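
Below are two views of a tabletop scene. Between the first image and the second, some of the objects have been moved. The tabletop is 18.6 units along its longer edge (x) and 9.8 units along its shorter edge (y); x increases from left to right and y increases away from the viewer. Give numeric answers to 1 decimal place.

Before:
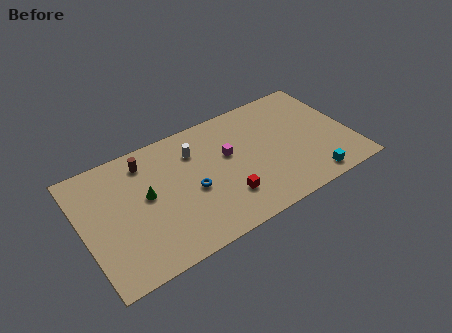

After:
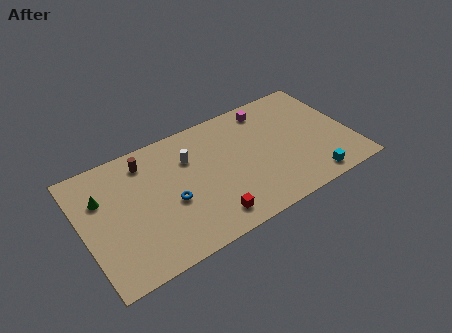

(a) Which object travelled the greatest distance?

the magenta cube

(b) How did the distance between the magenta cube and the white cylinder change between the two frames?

+3.4

They were about 2.6 units apart before and 6.0 after — 3.4 units further apart.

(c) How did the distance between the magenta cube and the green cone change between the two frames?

+6.2

They were about 5.8 units apart before and 12.0 after — 6.2 units further apart.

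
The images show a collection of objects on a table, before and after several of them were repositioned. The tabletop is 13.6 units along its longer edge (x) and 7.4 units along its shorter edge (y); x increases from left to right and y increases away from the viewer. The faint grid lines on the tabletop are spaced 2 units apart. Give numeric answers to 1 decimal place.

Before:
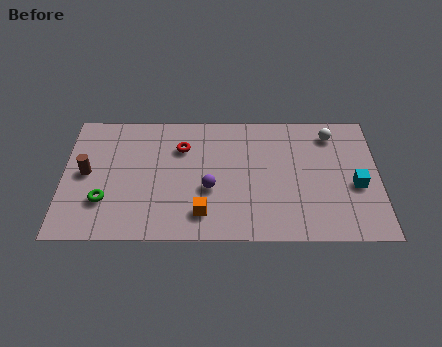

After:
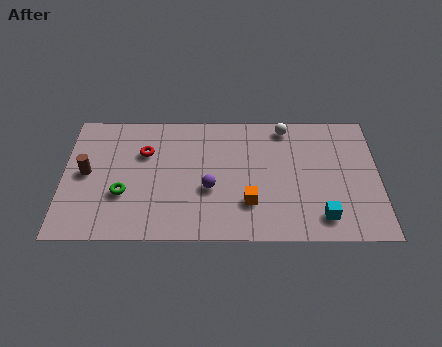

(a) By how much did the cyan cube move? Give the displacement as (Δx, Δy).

(-1.5, -1.8)

From the two frames, the cyan cube sits at roughly (12.6, 3.1) before and (11.1, 1.3) after.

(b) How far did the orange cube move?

2.1

From (6.0, 1.5) to (8.0, 2.1), the orange cube covered √(2.0² + 0.6²) ≈ 2.1 units.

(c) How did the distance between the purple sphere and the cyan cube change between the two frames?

-1.2

The distance was about 6.3 in the first image and 5.1 in the second, so they moved 1.2 units closer together.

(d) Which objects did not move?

the brown cylinder and the purple sphere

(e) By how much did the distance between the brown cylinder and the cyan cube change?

-1.2

They were about 11.6 units apart before and 10.4 after — 1.2 units closer together.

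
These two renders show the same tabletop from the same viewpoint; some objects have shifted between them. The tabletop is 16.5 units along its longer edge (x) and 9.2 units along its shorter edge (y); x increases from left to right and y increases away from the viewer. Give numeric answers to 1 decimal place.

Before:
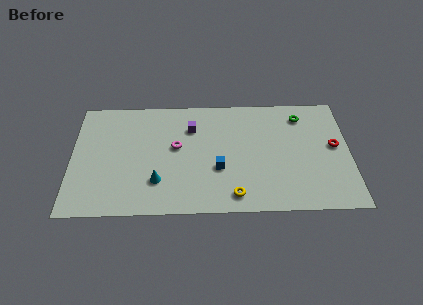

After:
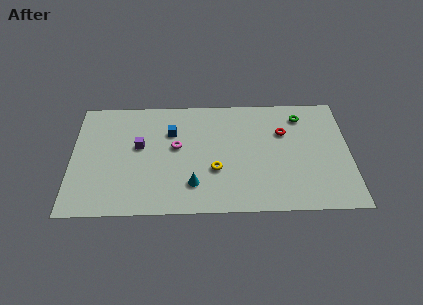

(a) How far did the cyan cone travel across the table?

2.1

The cyan cone was near (5.1, 2.5) before and (7.2, 2.2) after, so it travelled √(2.1² + 0.3²) ≈ 2.1 units.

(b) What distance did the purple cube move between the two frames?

3.4

The purple cube moved from about (7.1, 6.7) to (4.0, 5.3), a distance of √(3.1² + 1.4²) ≈ 3.4.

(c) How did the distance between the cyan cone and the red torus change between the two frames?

-4.1

They were about 10.8 units apart before and 6.7 after — 4.1 units closer together.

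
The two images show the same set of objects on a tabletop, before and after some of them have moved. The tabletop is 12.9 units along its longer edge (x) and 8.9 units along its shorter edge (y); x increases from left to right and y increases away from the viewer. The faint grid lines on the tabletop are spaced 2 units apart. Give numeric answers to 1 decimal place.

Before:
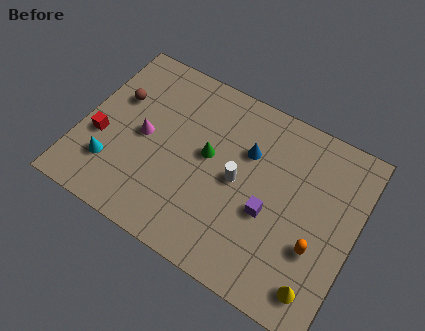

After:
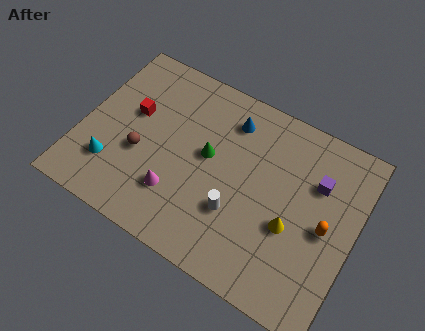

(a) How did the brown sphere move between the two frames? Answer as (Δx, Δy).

(1.5, -2.2)

From the two frames, the brown sphere sits at roughly (1.4, 5.7) before and (2.9, 3.5) after.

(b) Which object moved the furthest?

the purple cube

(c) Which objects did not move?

the cyan cone and the green cone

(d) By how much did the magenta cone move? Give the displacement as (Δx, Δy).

(1.9, -2.0)

From the two frames, the magenta cone sits at roughly (2.9, 4.4) before and (4.8, 2.4) after.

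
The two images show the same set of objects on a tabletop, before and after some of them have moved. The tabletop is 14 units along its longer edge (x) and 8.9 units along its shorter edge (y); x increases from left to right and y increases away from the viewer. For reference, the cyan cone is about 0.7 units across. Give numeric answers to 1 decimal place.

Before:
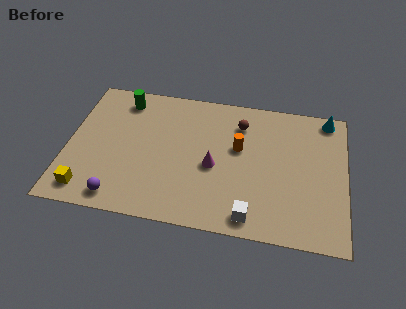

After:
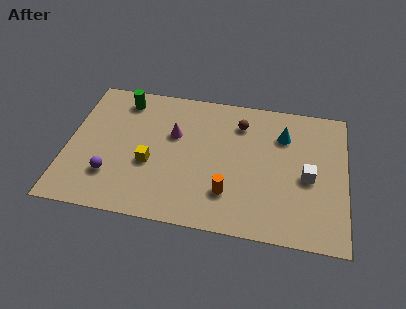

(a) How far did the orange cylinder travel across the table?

3.0

The orange cylinder moved from about (8.6, 5.3) to (8.2, 2.3), a distance of √(0.4² + 3.0²) ≈ 3.0.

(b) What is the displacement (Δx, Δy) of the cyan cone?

(-2.2, -1.5)

The cyan cone started near (13.0, 8.0) and ended near (10.8, 6.5).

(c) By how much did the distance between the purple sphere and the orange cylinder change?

-1.3

They were about 7.2 units apart before and 5.9 after — 1.3 units closer together.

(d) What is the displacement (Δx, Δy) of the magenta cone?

(-2.1, 1.7)

The magenta cone was at about (7.4, 3.9) and moved to about (5.3, 5.6).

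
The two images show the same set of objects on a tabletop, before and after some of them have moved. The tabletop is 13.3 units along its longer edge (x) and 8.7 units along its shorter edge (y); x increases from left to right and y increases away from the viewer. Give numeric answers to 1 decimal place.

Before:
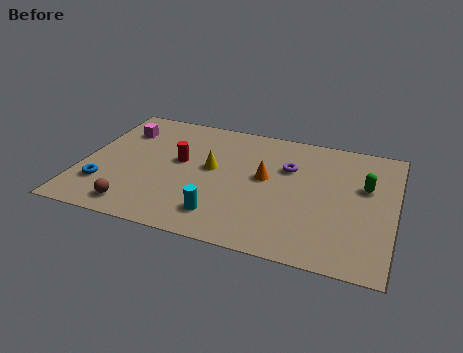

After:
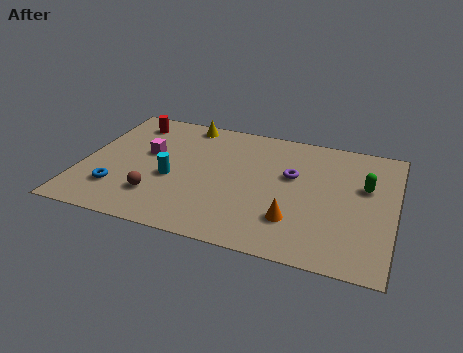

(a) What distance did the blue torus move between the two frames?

0.6

From (1.1, 2.3) to (1.7, 2.2), the blue torus covered √(0.6² + 0.1²) ≈ 0.6 units.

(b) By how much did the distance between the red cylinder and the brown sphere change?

+1.3

The distance was about 4.0 in the first image and 5.3 in the second, so they moved 1.3 units further apart.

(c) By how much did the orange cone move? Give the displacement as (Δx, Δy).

(1.4, -2.5)

From the two frames, the orange cone sits at roughly (7.8, 4.8) before and (9.2, 2.3) after.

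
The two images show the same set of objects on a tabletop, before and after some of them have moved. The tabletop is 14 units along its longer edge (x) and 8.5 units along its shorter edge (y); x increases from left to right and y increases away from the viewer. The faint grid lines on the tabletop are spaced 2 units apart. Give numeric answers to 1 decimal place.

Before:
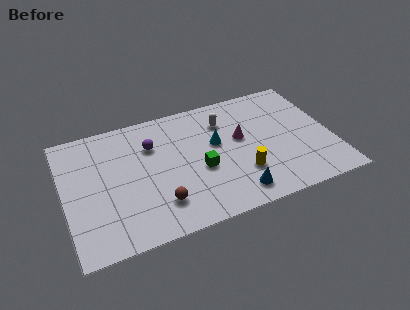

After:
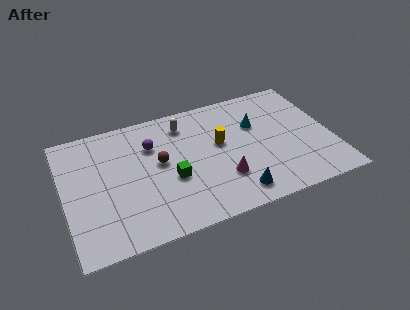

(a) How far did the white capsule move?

2.2

From (8.6, 6.4) to (6.5, 6.9), the white capsule covered √(2.1² + 0.5²) ≈ 2.2 units.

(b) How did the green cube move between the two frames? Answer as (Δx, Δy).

(-1.5, -0.1)

The green cube was at about (7.0, 3.5) and moved to about (5.5, 3.4).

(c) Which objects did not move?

the purple sphere and the blue cone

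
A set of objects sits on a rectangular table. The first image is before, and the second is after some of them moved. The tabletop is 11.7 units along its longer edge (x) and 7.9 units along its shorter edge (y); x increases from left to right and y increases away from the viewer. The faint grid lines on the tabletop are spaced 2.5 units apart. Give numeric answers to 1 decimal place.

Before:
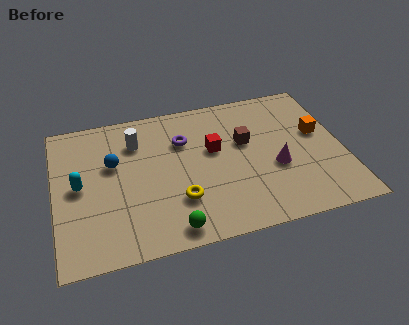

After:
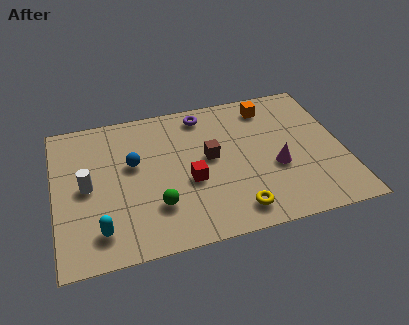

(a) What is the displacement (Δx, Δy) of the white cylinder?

(-2.1, -2.0)

The white cylinder was at about (3.4, 5.9) and moved to about (1.3, 3.9).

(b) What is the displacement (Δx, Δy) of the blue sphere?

(0.8, -0.2)

The blue sphere started near (2.4, 4.9) and ended near (3.2, 4.7).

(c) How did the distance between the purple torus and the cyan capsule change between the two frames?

+2.4

The distance was about 4.6 in the first image and 7.0 in the second, so they moved 2.4 units further apart.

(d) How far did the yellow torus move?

2.5

The yellow torus was near (4.9, 2.3) before and (7.1, 1.2) after, so it travelled √(2.2² + 1.1²) ≈ 2.5 units.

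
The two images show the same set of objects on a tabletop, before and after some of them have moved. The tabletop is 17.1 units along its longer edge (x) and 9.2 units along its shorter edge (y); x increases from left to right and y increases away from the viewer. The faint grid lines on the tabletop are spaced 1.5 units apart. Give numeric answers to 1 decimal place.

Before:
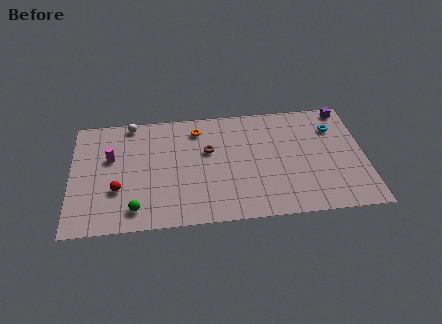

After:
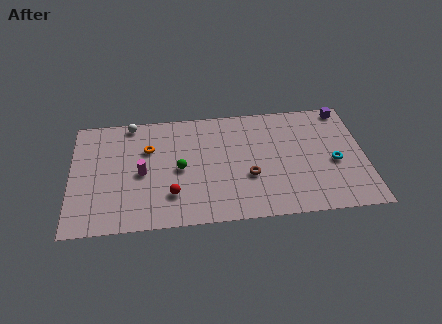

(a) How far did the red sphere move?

3.2

The red sphere moved from about (2.7, 3.1) to (5.8, 2.4), a distance of √(3.1² + 0.7²) ≈ 3.2.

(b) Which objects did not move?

the purple cube and the white sphere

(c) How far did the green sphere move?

3.9

The green sphere was near (3.7, 1.5) before and (6.3, 4.4) after, so it travelled √(2.6² + 2.9²) ≈ 3.9 units.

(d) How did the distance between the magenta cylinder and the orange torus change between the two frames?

-3.5

Before: roughly 5.4 units apart; after: 1.9. That's 3.5 units closer together.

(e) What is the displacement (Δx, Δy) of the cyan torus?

(-0.1, -2.8)

The cyan torus started near (15.4, 6.8) and ended near (15.3, 4.0).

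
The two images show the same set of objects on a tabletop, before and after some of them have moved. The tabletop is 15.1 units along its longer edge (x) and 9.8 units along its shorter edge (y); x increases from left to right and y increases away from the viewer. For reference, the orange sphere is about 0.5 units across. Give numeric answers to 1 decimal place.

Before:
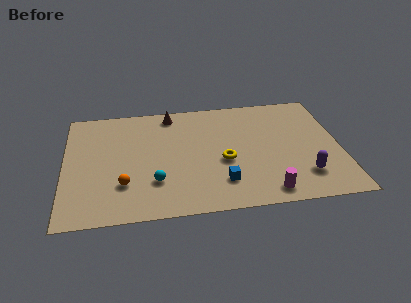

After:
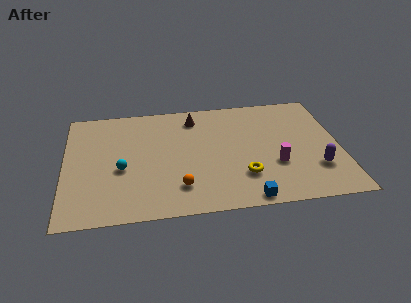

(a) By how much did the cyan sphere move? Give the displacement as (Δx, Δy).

(-1.8, 1.3)

The cyan sphere started near (4.9, 2.8) and ended near (3.1, 4.1).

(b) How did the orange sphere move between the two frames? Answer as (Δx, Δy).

(3.0, -0.6)

From the two frames, the orange sphere sits at roughly (3.2, 2.8) before and (6.2, 2.2) after.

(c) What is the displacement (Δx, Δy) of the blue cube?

(1.3, -1.5)

The blue cube was at about (8.5, 2.3) and moved to about (9.8, 0.8).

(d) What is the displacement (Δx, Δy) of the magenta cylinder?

(0.6, 2.2)

The magenta cylinder started near (10.9, 1.2) and ended near (11.5, 3.4).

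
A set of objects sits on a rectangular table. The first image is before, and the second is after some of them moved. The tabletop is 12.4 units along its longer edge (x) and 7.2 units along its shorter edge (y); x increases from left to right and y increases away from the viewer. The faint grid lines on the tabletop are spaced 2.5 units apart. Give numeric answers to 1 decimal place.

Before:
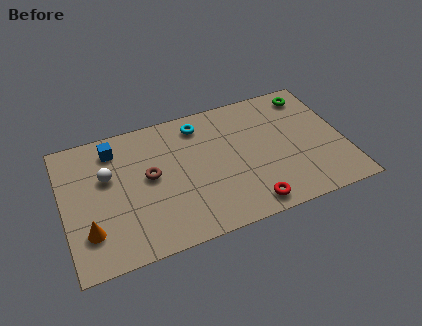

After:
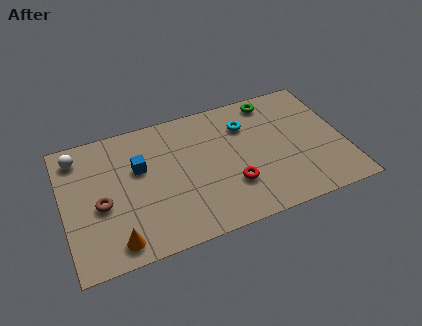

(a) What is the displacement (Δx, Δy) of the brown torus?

(-2.2, -0.8)

From the two frames, the brown torus sits at roughly (3.8, 3.9) before and (1.6, 3.1) after.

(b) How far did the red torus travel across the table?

1.4

From (7.9, 0.9) to (7.3, 2.2), the red torus covered √(0.6² + 1.3²) ≈ 1.4 units.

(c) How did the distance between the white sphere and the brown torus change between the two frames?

+1.1

The distance was about 1.9 in the first image and 3.0 in the second, so they moved 1.1 units further apart.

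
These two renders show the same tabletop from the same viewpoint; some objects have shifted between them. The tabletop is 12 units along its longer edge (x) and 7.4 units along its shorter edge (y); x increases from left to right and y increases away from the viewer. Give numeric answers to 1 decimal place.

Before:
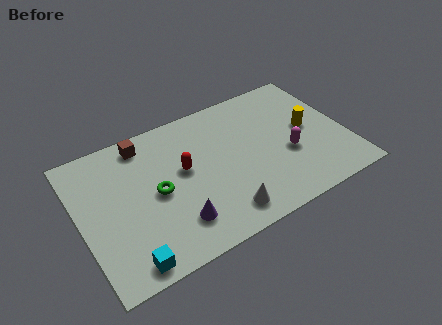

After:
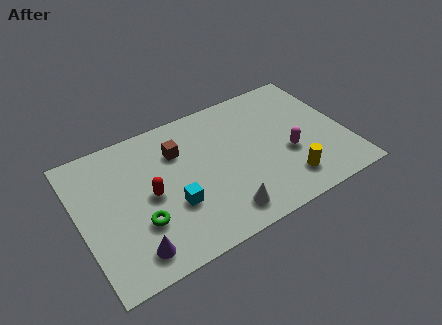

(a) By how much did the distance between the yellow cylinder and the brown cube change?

-1.8

Before: roughly 7.6 units apart; after: 5.8. That's 1.8 units closer together.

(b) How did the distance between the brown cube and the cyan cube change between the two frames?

-3.0

Before: roughly 5.8 units apart; after: 2.8. That's 3.0 units closer together.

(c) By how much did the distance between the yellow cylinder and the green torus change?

-0.4

Before: roughly 7.0 units apart; after: 6.6. That's 0.4 units closer together.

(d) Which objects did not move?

the magenta capsule and the white cone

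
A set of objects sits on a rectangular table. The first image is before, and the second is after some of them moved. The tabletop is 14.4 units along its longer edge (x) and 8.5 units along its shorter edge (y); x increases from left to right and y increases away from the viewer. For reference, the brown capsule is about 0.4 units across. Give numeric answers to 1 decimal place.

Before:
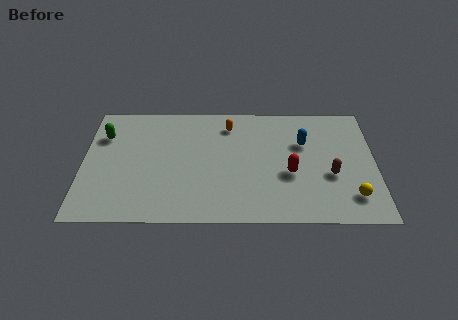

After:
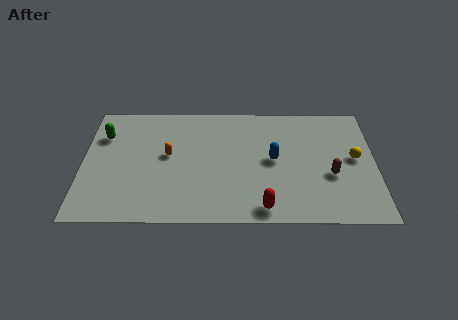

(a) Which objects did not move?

the brown capsule and the green capsule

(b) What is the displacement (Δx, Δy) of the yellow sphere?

(0.2, 2.7)

The yellow sphere was at about (13.2, 1.8) and moved to about (13.4, 4.5).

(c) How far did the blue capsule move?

1.9

The blue capsule moved from about (10.9, 5.6) to (9.4, 4.4), a distance of √(1.5² + 1.2²) ≈ 1.9.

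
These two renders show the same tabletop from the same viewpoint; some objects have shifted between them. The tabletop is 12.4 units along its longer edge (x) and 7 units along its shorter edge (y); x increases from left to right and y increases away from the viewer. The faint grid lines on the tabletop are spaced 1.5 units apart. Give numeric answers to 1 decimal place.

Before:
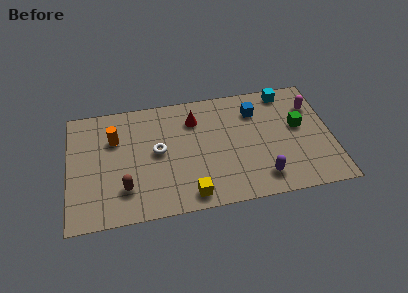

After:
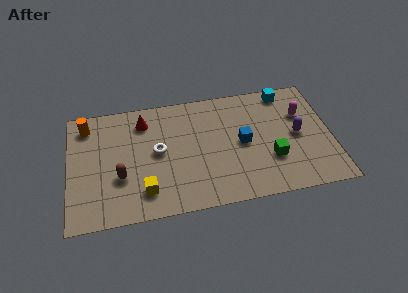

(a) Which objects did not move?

the white torus and the cyan cube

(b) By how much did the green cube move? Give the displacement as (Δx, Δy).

(-1.4, -1.7)

The green cube was at about (10.9, 4.0) and moved to about (9.5, 2.3).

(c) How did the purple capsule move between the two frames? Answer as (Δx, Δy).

(1.8, 2.2)

The purple capsule started near (9.0, 1.3) and ended near (10.8, 3.5).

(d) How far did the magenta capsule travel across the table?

0.6

The magenta capsule moved from about (11.6, 5.1) to (11.1, 4.7), a distance of √(0.5² + 0.4²) ≈ 0.6.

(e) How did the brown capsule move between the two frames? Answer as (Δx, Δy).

(-0.2, 0.7)

From the two frames, the brown capsule sits at roughly (2.6, 1.8) before and (2.4, 2.5) after.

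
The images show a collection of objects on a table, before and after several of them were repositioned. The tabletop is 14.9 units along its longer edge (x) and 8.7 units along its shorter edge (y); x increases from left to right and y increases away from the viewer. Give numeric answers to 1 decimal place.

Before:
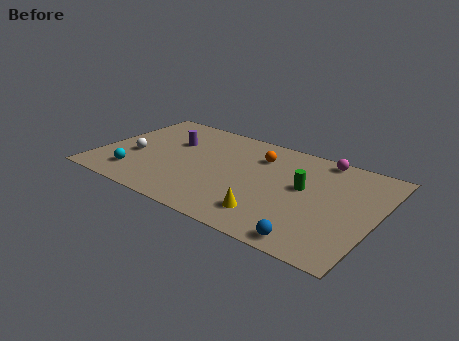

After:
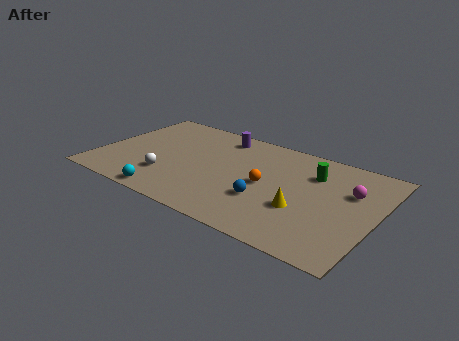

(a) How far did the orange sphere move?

2.4

The orange sphere was near (8.3, 6.5) before and (9.1, 4.2) after, so it travelled √(0.8² + 2.3²) ≈ 2.4 units.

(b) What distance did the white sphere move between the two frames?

2.4

The white sphere moved from about (1.9, 3.5) to (4.0, 2.4), a distance of √(2.1² + 1.1²) ≈ 2.4.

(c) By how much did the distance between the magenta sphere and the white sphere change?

-0.6

The distance was about 10.6 in the first image and 10.0 in the second, so they moved 0.6 units closer together.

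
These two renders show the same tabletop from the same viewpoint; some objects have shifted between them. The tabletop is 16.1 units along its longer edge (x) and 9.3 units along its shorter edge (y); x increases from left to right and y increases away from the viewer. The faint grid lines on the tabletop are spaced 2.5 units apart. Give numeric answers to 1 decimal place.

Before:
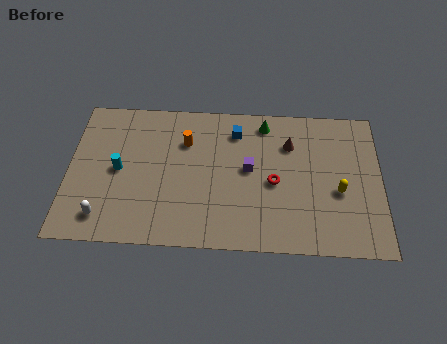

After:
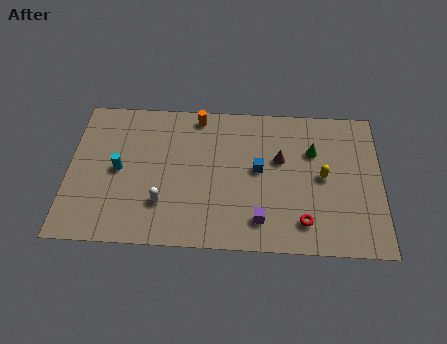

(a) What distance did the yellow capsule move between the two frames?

1.2

The yellow capsule moved from about (13.9, 3.8) to (13.1, 4.7), a distance of √(0.8² + 0.9²) ≈ 1.2.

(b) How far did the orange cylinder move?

1.8

The orange cylinder moved from about (6.0, 6.6) to (6.6, 8.3), a distance of √(0.6² + 1.7²) ≈ 1.8.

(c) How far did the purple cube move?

3.3

The purple cube was near (9.3, 5.0) before and (9.9, 1.8) after, so it travelled √(0.6² + 3.2²) ≈ 3.3 units.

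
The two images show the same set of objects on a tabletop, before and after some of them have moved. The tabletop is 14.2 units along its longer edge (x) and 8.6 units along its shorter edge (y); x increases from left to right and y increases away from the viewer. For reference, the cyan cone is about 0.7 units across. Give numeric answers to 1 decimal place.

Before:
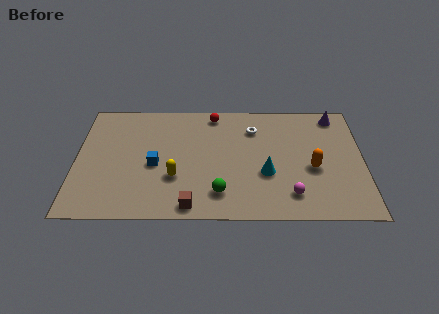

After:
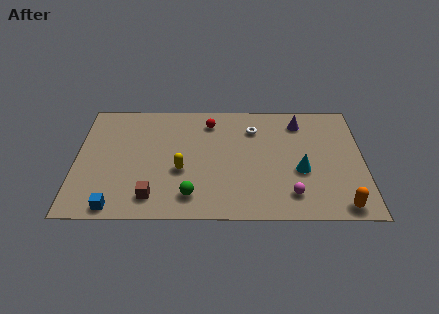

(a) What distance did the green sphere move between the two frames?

1.4

The green sphere moved from about (7.1, 1.8) to (5.7, 1.6), a distance of √(1.4² + 0.2²) ≈ 1.4.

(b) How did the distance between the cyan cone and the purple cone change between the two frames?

-1.9

Before: roughly 5.5 units apart; after: 3.6. That's 1.9 units closer together.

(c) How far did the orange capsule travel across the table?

3.0

The orange capsule moved from about (11.7, 3.6) to (13.0, 0.9), a distance of √(1.3² + 2.7²) ≈ 3.0.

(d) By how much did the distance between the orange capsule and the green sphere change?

+2.4

The distance was about 4.9 in the first image and 7.3 in the second, so they moved 2.4 units further apart.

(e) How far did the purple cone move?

1.9

The purple cone moved from about (12.9, 7.5) to (11.1, 7.0), a distance of √(1.8² + 0.5²) ≈ 1.9.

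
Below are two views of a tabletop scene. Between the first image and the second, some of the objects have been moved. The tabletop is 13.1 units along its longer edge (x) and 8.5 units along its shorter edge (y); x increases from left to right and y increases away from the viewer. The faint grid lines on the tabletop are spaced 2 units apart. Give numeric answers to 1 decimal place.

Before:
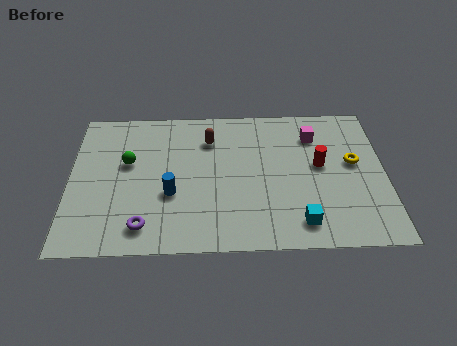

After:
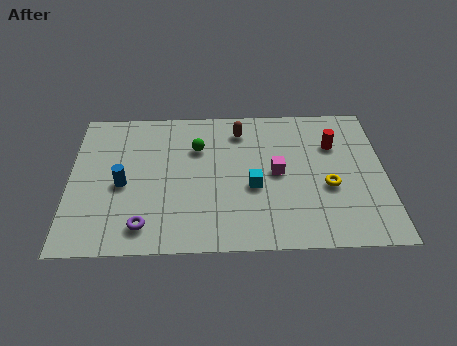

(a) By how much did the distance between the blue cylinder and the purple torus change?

+0.5

They were about 2.1 units apart before and 2.6 after — 0.5 units further apart.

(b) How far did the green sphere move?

3.0

From (2.4, 5.1) to (5.3, 5.9), the green sphere covered √(2.9² + 0.8²) ≈ 3.0 units.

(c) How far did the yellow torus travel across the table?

1.8

The yellow torus moved from about (11.8, 4.8) to (10.7, 3.4), a distance of √(1.1² + 1.4²) ≈ 1.8.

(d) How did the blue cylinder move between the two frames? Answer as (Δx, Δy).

(-2.0, 0.6)

The blue cylinder started near (4.2, 3.2) and ended near (2.2, 3.8).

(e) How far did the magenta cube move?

2.7

From (10.2, 6.5) to (8.6, 4.3), the magenta cube covered √(1.6² + 2.2²) ≈ 2.7 units.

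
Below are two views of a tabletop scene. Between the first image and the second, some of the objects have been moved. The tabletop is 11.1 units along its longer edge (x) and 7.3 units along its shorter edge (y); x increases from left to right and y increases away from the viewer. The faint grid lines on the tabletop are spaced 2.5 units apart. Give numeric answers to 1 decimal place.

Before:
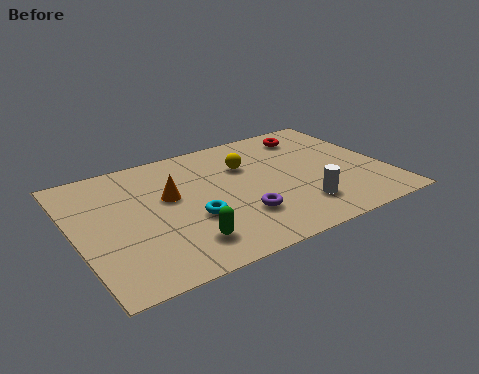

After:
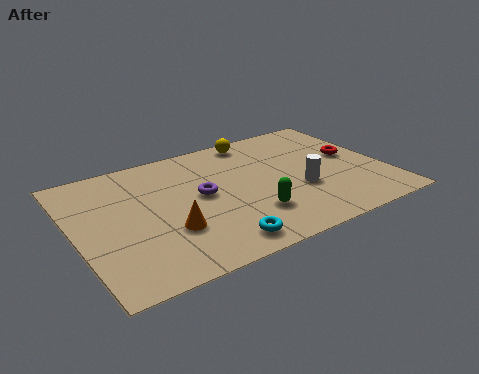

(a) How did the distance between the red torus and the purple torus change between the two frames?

+0.5

They were about 5.1 units apart before and 5.6 after — 0.5 units further apart.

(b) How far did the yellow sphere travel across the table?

1.6

The yellow sphere moved from about (6.3, 5.0) to (6.9, 6.5), a distance of √(0.6² + 1.5²) ≈ 1.6.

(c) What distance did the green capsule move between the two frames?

2.5

The green capsule moved from about (3.5, 1.5) to (6.0, 2.0), a distance of √(2.5² + 0.5²) ≈ 2.5.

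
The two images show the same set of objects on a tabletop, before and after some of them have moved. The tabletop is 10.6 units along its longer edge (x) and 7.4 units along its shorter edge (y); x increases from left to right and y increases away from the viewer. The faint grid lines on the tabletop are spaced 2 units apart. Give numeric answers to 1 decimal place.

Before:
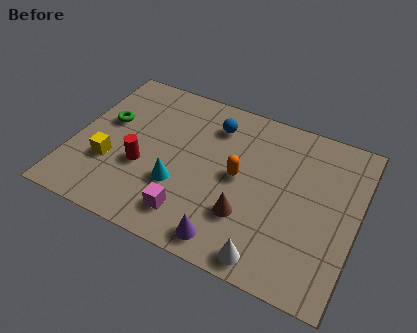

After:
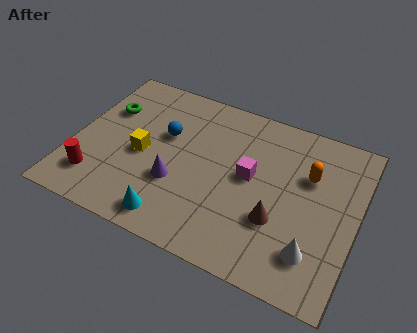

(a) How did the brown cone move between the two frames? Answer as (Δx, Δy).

(1.1, 0.3)

The brown cone was at about (6.7, 2.2) and moved to about (7.8, 2.5).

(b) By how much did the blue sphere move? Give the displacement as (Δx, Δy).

(-1.7, -1.2)

The blue sphere started near (5.0, 5.8) and ended near (3.3, 4.6).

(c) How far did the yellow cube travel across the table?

1.4

The yellow cube was near (1.5, 2.5) before and (2.6, 3.4) after, so it travelled √(1.1² + 0.9²) ≈ 1.4 units.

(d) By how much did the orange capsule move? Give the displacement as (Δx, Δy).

(2.5, 1.1)

The orange capsule started near (6.2, 3.8) and ended near (8.7, 4.9).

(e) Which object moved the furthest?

the magenta cube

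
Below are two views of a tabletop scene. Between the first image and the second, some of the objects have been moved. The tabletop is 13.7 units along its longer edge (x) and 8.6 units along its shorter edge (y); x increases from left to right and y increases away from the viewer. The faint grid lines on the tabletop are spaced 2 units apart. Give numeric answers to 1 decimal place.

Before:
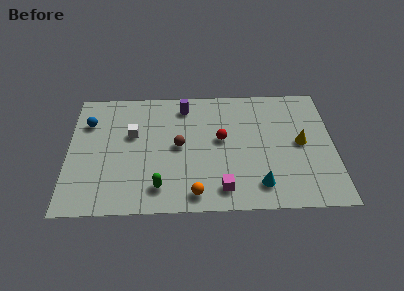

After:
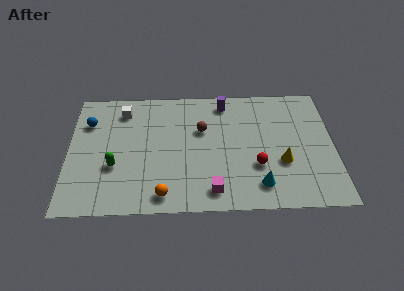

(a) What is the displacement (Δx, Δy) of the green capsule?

(-2.3, 1.5)

The green capsule started near (4.7, 1.6) and ended near (2.4, 3.1).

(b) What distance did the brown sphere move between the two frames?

1.6

From (5.7, 4.4) to (6.9, 5.5), the brown sphere covered √(1.2² + 1.1²) ≈ 1.6 units.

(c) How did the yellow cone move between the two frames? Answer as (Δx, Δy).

(-1.0, -1.3)

The yellow cone was at about (12.0, 4.4) and moved to about (11.0, 3.1).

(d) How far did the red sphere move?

2.6

From (7.9, 4.8) to (9.7, 2.9), the red sphere covered √(1.8² + 1.9²) ≈ 2.6 units.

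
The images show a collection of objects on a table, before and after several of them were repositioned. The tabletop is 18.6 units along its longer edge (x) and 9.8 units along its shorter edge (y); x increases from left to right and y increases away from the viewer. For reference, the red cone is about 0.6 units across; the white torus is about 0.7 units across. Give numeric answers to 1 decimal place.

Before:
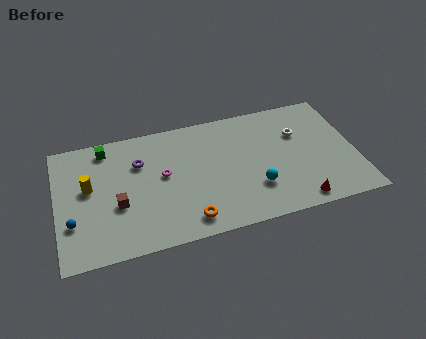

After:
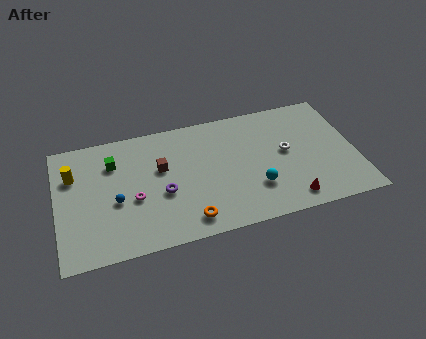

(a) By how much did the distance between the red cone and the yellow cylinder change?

+0.7

The distance was about 13.5 in the first image and 14.2 in the second, so they moved 0.7 units further apart.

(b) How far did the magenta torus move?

2.4

The magenta torus moved from about (6.6, 5.4) to (4.7, 4.0), a distance of √(1.9² + 1.4²) ≈ 2.4.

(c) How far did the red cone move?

0.6

The red cone was near (14.7, 1.1) before and (14.2, 1.4) after, so it travelled √(0.5² + 0.3²) ≈ 0.6 units.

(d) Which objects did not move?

the cyan sphere and the orange torus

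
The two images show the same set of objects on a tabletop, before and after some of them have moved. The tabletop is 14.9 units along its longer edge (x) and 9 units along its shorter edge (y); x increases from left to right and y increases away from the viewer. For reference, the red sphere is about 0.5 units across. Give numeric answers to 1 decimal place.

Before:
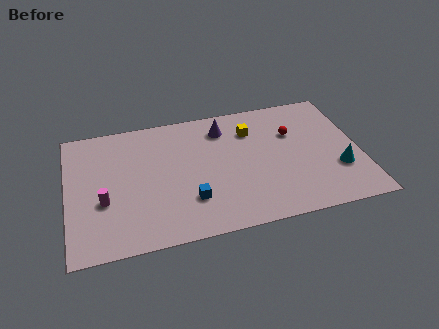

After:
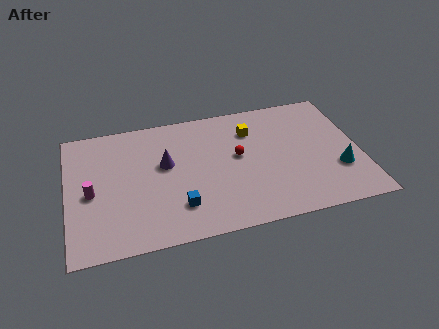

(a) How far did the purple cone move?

3.6

The purple cone moved from about (8.1, 7.2) to (5.0, 5.3), a distance of √(3.1² + 1.9²) ≈ 3.6.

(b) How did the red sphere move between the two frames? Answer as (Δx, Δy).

(-2.9, -1.0)

The red sphere started near (11.6, 6.0) and ended near (8.7, 5.0).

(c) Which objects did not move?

the yellow cube and the cyan cone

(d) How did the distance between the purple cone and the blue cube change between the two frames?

-2.0

The distance was about 5.1 in the first image and 3.1 in the second, so they moved 2.0 units closer together.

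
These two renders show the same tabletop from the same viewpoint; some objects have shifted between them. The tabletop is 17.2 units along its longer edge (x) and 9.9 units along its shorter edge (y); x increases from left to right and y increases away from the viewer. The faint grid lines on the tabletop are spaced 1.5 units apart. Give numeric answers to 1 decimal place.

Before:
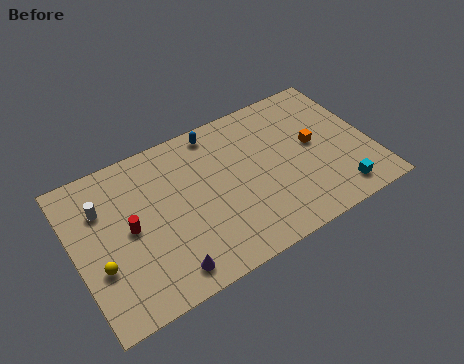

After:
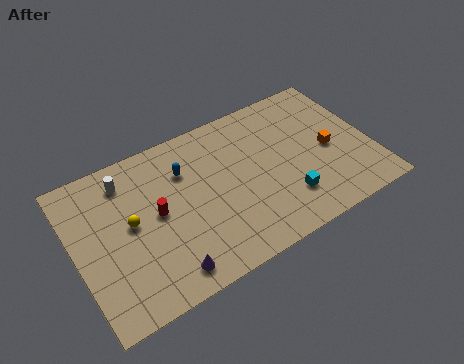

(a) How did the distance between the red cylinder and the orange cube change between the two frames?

-0.8

The distance was about 10.9 in the first image and 10.1 in the second, so they moved 0.8 units closer together.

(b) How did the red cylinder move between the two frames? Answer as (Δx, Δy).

(1.6, 0.2)

The red cylinder started near (3.1, 5.0) and ended near (4.7, 5.2).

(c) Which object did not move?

the purple cone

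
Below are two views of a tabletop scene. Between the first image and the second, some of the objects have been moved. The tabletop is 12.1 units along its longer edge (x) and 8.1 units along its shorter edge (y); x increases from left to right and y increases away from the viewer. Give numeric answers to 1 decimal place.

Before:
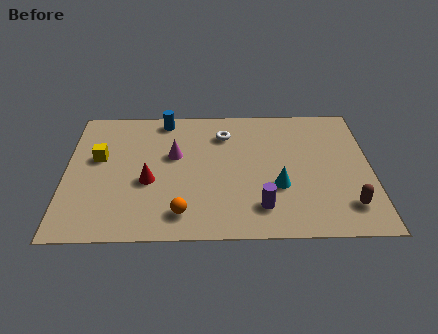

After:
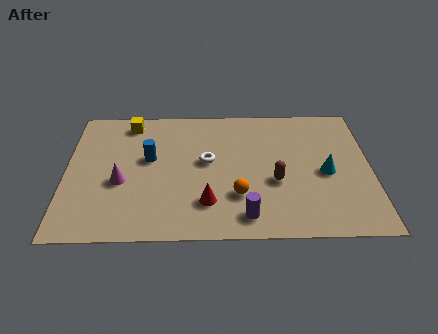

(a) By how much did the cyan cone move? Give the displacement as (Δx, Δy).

(1.9, 0.8)

From the two frames, the cyan cone sits at roughly (8.4, 2.9) before and (10.3, 3.7) after.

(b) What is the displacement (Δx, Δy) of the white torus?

(-0.7, -1.7)

From the two frames, the white torus sits at roughly (6.3, 6.2) before and (5.6, 4.5) after.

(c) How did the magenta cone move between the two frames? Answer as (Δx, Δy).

(-2.1, -1.6)

The magenta cone started near (4.3, 4.9) and ended near (2.2, 3.3).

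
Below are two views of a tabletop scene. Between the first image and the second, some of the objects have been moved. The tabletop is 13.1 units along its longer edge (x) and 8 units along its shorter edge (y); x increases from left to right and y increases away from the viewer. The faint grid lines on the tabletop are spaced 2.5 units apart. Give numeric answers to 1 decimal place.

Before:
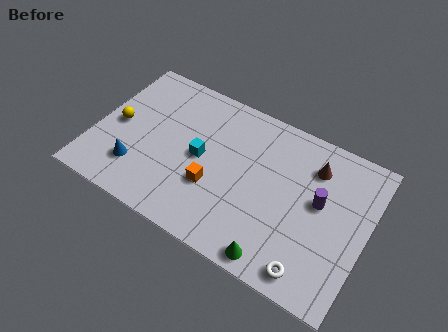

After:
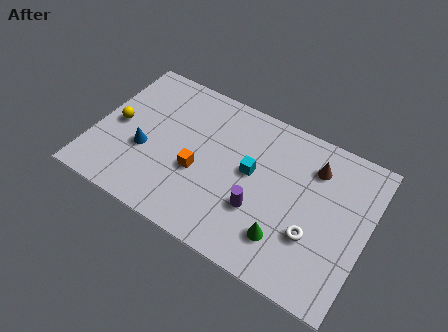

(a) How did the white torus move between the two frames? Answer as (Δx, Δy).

(-0.2, 1.7)

The white torus was at about (10.9, 1.0) and moved to about (10.7, 2.7).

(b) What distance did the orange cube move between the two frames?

0.9

From (5.9, 2.8) to (5.1, 3.2), the orange cube covered √(0.8² + 0.4²) ≈ 0.9 units.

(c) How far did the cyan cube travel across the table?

2.4

From (5.1, 4.0) to (7.5, 4.4), the cyan cube covered √(2.4² + 0.4²) ≈ 2.4 units.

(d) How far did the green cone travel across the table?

1.1

The green cone moved from about (9.3, 0.8) to (9.5, 1.9), a distance of √(0.2² + 1.1²) ≈ 1.1.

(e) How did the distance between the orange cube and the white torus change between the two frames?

+0.3

The distance was about 5.3 in the first image and 5.6 in the second, so they moved 0.3 units further apart.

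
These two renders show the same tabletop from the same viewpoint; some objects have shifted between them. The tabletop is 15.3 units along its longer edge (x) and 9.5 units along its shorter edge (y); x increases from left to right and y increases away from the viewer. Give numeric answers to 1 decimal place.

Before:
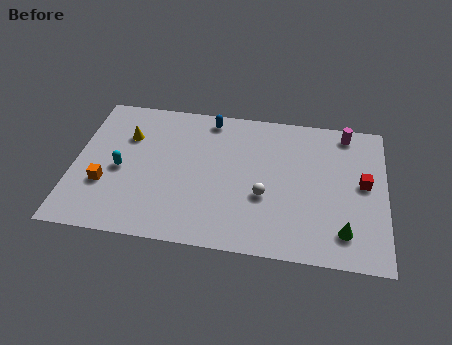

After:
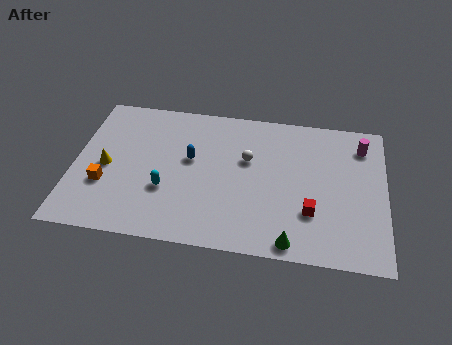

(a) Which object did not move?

the orange cube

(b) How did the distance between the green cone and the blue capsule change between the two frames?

-2.5

Before: roughly 9.4 units apart; after: 6.9. That's 2.5 units closer together.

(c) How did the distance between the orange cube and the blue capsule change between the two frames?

-2.4

They were about 7.1 units apart before and 4.7 after — 2.4 units closer together.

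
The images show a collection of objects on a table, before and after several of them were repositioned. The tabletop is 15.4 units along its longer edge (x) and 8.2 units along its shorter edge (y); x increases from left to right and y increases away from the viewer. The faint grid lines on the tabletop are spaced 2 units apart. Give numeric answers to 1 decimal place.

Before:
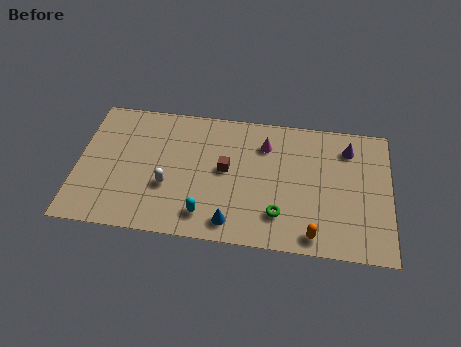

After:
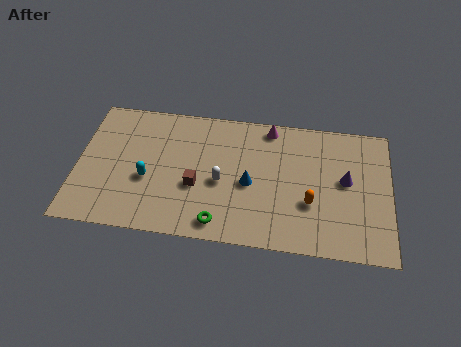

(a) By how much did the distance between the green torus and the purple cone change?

+1.4

They were about 5.6 units apart before and 7.0 after — 1.4 units further apart.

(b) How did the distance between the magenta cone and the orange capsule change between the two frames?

-0.9

Before: roughly 5.8 units apart; after: 4.9. That's 0.9 units closer together.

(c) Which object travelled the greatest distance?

the cyan capsule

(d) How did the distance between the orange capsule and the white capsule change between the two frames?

-3.0

The distance was about 7.5 in the first image and 4.5 in the second, so they moved 3.0 units closer together.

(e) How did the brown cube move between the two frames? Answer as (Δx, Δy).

(-1.4, -1.2)

The brown cube was at about (7.3, 4.4) and moved to about (5.9, 3.2).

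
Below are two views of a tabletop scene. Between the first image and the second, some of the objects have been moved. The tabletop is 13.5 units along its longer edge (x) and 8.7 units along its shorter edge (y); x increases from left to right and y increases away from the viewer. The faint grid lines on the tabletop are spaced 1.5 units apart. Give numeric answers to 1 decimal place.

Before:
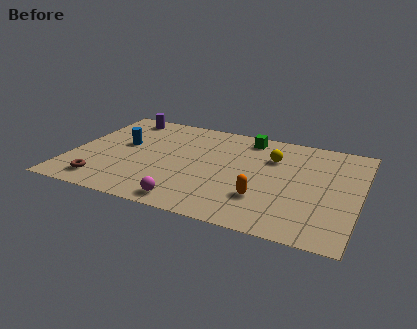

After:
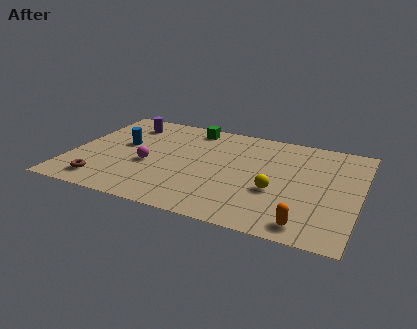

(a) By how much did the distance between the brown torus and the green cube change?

-1.6

Before: roughly 8.7 units apart; after: 7.1. That's 1.6 units closer together.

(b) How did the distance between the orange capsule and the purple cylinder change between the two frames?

+1.9

The distance was about 8.9 in the first image and 10.8 in the second, so they moved 1.9 units further apart.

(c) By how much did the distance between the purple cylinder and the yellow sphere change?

+0.8

Before: roughly 7.6 units apart; after: 8.4. That's 0.8 units further apart.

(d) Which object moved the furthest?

the magenta sphere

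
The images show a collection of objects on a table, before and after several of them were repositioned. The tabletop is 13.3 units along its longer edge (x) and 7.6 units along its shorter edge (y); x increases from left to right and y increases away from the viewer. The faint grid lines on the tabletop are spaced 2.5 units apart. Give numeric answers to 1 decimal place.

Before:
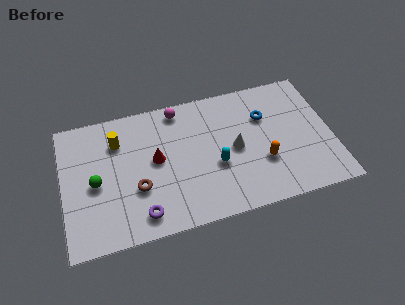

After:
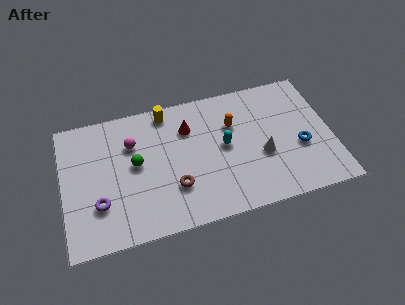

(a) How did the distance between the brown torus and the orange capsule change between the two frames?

-2.0

They were about 6.2 units apart before and 4.2 after — 2.0 units closer together.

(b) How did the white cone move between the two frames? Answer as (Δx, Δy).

(1.3, -0.7)

From the two frames, the white cone sits at roughly (8.5, 3.7) before and (9.8, 3.0) after.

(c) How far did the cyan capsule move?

1.1

The cyan capsule moved from about (7.5, 3.0) to (8.0, 4.0), a distance of √(0.5² + 1.0²) ≈ 1.1.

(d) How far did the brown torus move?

1.8

The brown torus was near (3.6, 2.7) before and (5.4, 2.3) after, so it travelled √(1.8² + 0.4²) ≈ 1.8 units.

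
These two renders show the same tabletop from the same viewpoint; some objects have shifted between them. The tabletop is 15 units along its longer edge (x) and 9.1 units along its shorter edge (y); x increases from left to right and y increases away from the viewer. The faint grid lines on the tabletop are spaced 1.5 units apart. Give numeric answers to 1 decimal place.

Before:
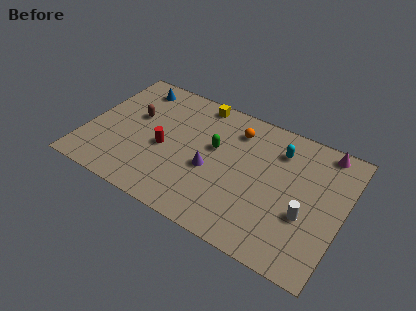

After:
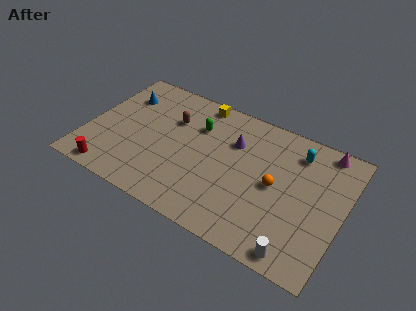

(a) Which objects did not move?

the magenta cone and the yellow cube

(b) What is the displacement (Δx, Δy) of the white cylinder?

(-0.1, -2.5)

From the two frames, the white cylinder sits at roughly (13.0, 3.4) before and (12.9, 0.9) after.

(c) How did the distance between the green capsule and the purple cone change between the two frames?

+0.6

They were about 1.6 units apart before and 2.2 after — 0.6 units further apart.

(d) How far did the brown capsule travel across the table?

2.2

The brown capsule was near (2.6, 5.5) before and (4.7, 6.2) after, so it travelled √(2.1² + 0.7²) ≈ 2.2 units.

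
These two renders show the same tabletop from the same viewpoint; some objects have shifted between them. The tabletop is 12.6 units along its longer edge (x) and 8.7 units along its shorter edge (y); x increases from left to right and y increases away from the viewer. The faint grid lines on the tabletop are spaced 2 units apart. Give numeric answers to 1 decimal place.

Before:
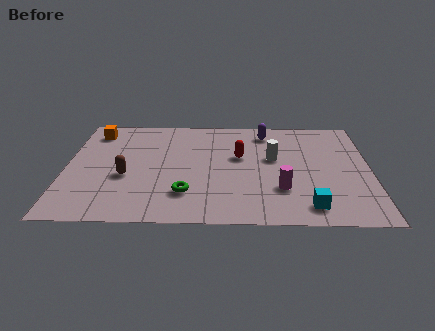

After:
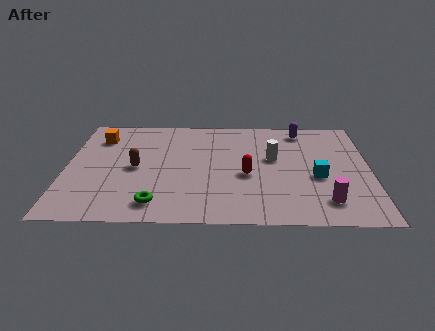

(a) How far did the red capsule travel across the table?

1.5

The red capsule moved from about (7.2, 5.2) to (7.5, 3.7), a distance of √(0.3² + 1.5²) ≈ 1.5.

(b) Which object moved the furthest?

the cyan cube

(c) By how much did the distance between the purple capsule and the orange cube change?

+1.3

Before: roughly 7.2 units apart; after: 8.5. That's 1.3 units further apart.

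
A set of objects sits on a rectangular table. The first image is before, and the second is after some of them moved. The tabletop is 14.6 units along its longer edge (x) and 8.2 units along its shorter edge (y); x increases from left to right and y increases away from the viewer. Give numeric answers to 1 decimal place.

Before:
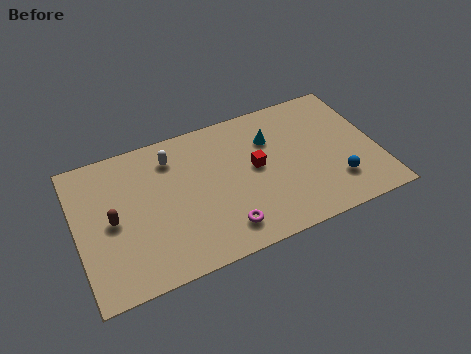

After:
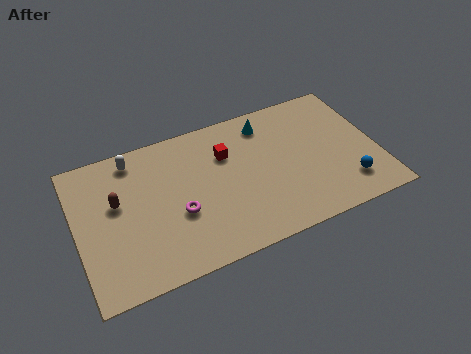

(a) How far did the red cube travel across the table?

1.8

The red cube was near (8.7, 4.4) before and (7.4, 5.7) after, so it travelled √(1.3² + 1.3²) ≈ 1.8 units.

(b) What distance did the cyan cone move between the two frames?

1.0

The cyan cone was near (9.6, 5.8) before and (9.5, 6.8) after, so it travelled √(0.1² + 1.0²) ≈ 1.0 units.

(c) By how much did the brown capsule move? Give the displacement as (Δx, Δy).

(0.3, 0.9)

The brown capsule started near (1.7, 4.0) and ended near (2.0, 4.9).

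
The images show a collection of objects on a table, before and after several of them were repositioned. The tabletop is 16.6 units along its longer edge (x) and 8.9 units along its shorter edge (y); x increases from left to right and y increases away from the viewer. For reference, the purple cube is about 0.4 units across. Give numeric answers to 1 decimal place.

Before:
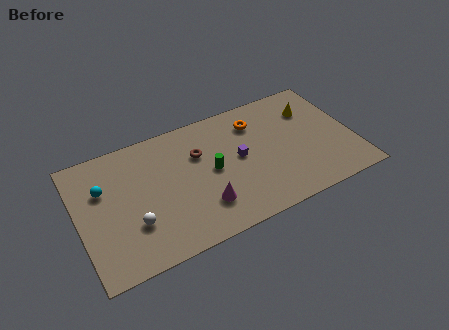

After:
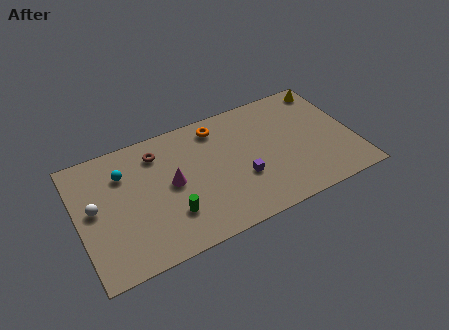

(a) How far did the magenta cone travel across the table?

2.8

The magenta cone was near (7.2, 2.3) before and (5.6, 4.6) after, so it travelled √(1.6² + 2.3²) ≈ 2.8 units.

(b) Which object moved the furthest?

the green cylinder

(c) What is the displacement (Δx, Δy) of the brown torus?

(-2.4, 1.1)

The brown torus started near (7.4, 6.0) and ended near (5.0, 7.1).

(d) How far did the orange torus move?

2.4

The orange torus moved from about (11.0, 6.9) to (8.7, 7.5), a distance of √(2.3² + 0.6²) ≈ 2.4.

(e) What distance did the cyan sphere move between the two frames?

1.4

From (1.6, 5.9) to (2.9, 6.5), the cyan sphere covered √(1.3² + 0.6²) ≈ 1.4 units.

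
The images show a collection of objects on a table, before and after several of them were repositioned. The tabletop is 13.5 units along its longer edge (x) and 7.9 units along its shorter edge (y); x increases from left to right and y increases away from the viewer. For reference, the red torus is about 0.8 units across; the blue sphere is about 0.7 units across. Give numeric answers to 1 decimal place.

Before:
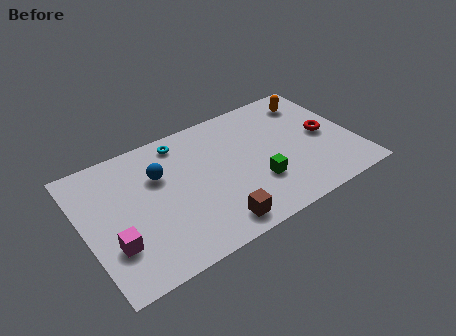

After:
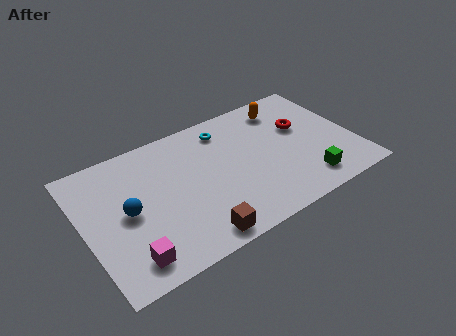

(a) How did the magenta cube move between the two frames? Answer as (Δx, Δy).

(0.6, -1.1)

From the two frames, the magenta cube sits at roughly (1.2, 2.4) before and (1.8, 1.3) after.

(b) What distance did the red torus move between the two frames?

1.4

From (12.1, 3.9) to (11.1, 4.9), the red torus covered √(1.0² + 1.0²) ≈ 1.4 units.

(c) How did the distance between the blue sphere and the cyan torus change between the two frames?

+3.9

They were about 2.0 units apart before and 5.9 after — 3.9 units further apart.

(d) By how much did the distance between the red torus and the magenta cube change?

-1.0

Before: roughly 11.0 units apart; after: 10.0. That's 1.0 units closer together.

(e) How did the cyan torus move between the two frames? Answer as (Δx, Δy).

(2.2, -0.3)

From the two frames, the cyan torus sits at roughly (5.2, 6.8) before and (7.4, 6.5) after.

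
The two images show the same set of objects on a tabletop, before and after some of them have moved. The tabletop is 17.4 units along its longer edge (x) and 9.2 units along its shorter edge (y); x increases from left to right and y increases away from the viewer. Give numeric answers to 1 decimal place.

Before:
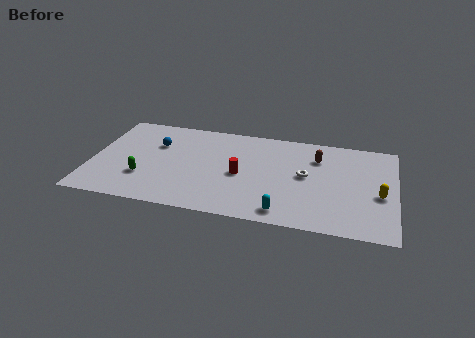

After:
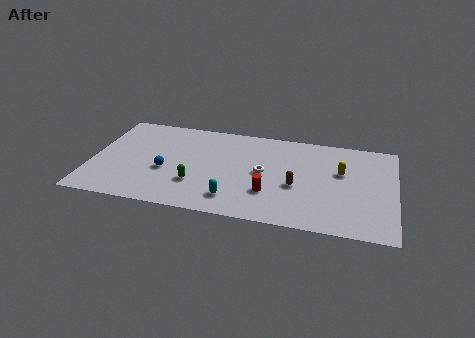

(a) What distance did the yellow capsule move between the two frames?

2.8

The yellow capsule moved from about (16.5, 3.9) to (14.3, 5.7), a distance of √(2.2² + 1.8²) ≈ 2.8.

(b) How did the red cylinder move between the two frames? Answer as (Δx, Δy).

(1.7, -1.4)

The red cylinder was at about (8.6, 4.2) and moved to about (10.3, 2.8).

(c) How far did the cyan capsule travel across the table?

3.0

The cyan capsule was near (11.2, 1.2) before and (8.3, 1.8) after, so it travelled √(2.9² + 0.6²) ≈ 3.0 units.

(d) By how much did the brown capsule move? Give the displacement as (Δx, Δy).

(-1.1, -3.0)

The brown capsule started near (12.9, 6.8) and ended near (11.8, 3.8).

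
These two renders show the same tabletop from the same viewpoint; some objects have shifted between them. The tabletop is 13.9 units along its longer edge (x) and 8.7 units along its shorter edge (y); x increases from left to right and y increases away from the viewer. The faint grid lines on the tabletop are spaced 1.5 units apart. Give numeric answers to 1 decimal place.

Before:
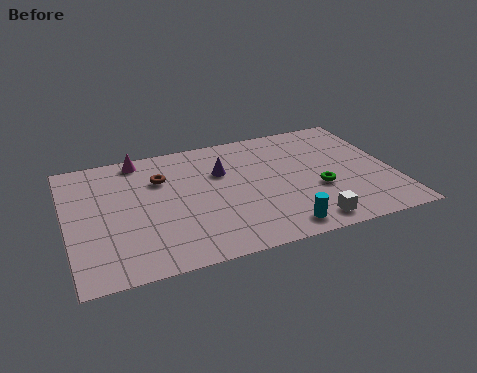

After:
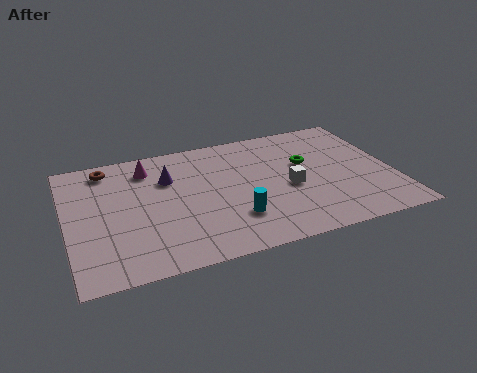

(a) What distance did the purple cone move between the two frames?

2.3

The purple cone moved from about (6.7, 5.8) to (4.4, 6.0), a distance of √(2.3² + 0.2²) ≈ 2.3.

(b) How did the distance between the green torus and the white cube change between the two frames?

-0.6

Before: roughly 2.3 units apart; after: 1.7. That's 0.6 units closer together.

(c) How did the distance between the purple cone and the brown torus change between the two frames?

+0.3

Before: roughly 2.6 units apart; after: 2.9. That's 0.3 units further apart.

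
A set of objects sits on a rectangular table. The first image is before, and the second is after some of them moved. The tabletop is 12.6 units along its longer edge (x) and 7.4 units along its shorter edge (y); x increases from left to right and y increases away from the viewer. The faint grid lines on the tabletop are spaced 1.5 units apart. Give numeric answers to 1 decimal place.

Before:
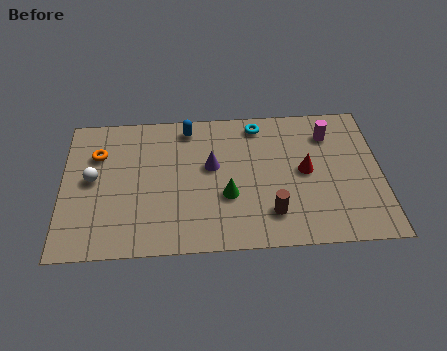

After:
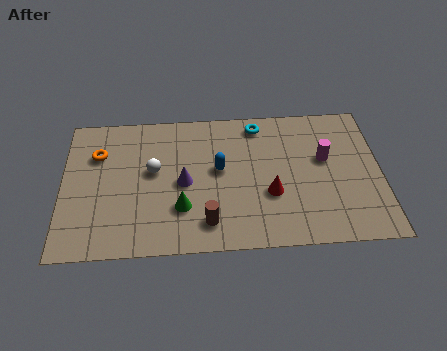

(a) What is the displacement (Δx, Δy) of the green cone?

(-1.8, -0.5)

The green cone was at about (6.5, 2.7) and moved to about (4.7, 2.2).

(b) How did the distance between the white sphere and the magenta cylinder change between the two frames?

-2.8

They were about 9.6 units apart before and 6.8 after — 2.8 units closer together.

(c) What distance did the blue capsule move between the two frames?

2.6

The blue capsule moved from about (5.0, 6.4) to (6.2, 4.1), a distance of √(1.2² + 2.3²) ≈ 2.6.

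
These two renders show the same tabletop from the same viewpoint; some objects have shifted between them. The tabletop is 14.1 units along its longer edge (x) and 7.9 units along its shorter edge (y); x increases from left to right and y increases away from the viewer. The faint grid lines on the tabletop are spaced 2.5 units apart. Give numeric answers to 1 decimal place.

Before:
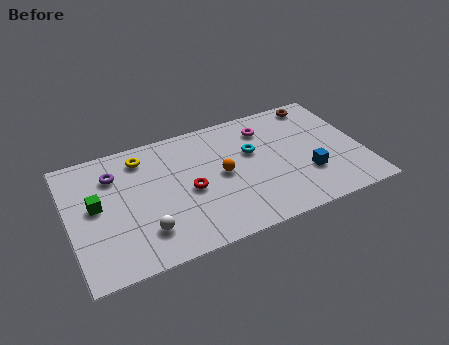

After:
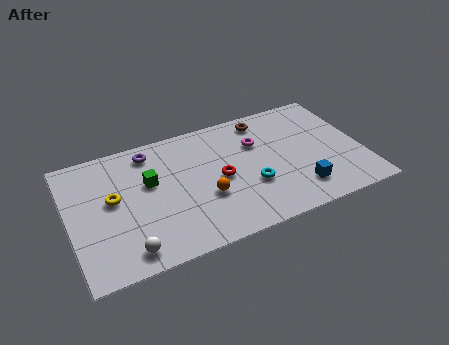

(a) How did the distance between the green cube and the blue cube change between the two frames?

-2.6

They were about 10.2 units apart before and 7.6 after — 2.6 units closer together.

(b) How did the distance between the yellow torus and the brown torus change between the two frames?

-0.7

Before: roughly 8.7 units apart; after: 8.0. That's 0.7 units closer together.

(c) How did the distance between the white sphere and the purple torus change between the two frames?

+1.7

The distance was about 4.1 in the first image and 5.8 in the second, so they moved 1.7 units further apart.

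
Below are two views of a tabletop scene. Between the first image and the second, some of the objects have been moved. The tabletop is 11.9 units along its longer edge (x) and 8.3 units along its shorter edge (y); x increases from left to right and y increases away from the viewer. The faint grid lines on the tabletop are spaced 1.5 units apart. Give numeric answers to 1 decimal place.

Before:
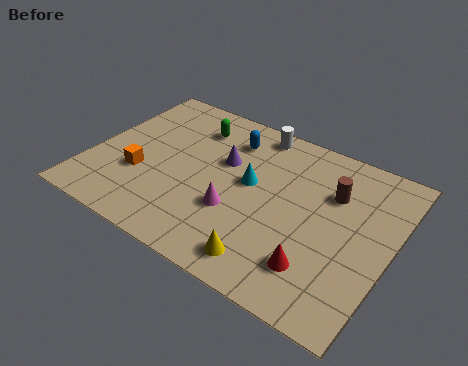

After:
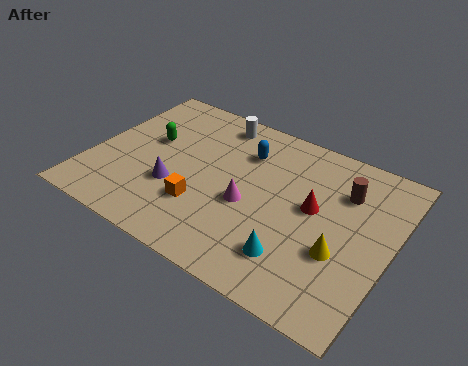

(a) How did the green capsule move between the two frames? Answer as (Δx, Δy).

(-1.5, -1.6)

The green capsule was at about (3.6, 6.5) and moved to about (2.1, 4.9).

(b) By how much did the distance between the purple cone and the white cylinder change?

+2.0

Before: roughly 2.4 units apart; after: 4.4. That's 2.0 units further apart.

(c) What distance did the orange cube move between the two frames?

2.6

The orange cube moved from about (2.1, 2.9) to (4.7, 2.5), a distance of √(2.6² + 0.4²) ≈ 2.6.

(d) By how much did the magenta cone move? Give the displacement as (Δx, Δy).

(0.4, 0.6)

The magenta cone started near (6.0, 2.9) and ended near (6.4, 3.5).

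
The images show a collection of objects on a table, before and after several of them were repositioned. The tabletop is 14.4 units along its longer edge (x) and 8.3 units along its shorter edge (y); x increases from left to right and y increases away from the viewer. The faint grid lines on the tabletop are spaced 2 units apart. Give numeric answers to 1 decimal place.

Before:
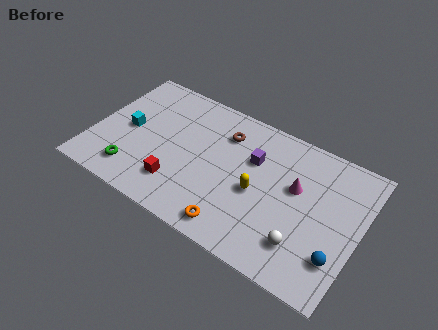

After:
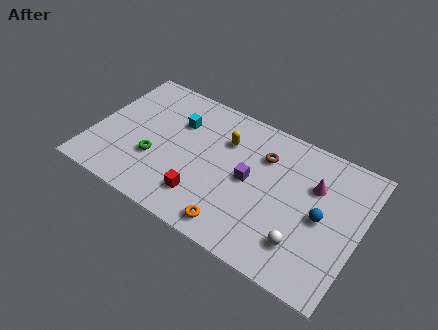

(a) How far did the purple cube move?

1.3

The purple cube moved from about (8.5, 5.5) to (8.5, 4.2), a distance of √(0.0² + 1.3²) ≈ 1.3.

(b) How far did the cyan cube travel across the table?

3.0

The cyan cube was near (1.8, 4.1) before and (4.3, 5.8) after, so it travelled √(2.5² + 1.7²) ≈ 3.0 units.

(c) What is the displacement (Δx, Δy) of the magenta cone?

(0.9, 0.6)

The magenta cone started near (10.9, 5.0) and ended near (11.8, 5.6).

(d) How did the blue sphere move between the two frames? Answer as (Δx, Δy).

(-1.1, 1.8)

The blue sphere was at about (13.5, 2.2) and moved to about (12.4, 4.0).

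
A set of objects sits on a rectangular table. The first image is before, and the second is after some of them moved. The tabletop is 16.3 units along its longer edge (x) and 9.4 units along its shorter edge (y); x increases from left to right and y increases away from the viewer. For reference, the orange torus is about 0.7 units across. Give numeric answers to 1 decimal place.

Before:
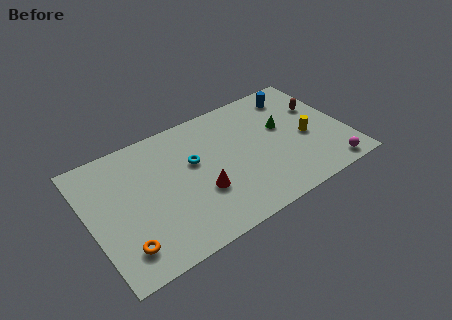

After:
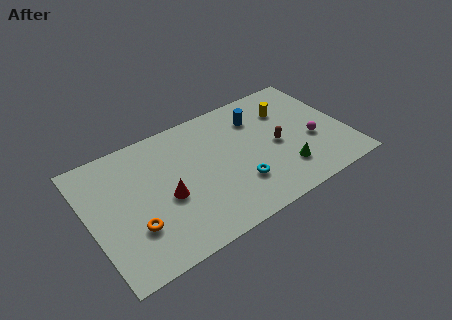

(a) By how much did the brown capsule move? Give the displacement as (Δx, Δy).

(-3.1, -1.7)

The brown capsule was at about (15.0, 6.1) and moved to about (11.9, 4.4).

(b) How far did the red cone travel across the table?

2.2

The red cone was near (6.8, 3.3) before and (4.7, 4.0) after, so it travelled √(2.1² + 0.7²) ≈ 2.2 units.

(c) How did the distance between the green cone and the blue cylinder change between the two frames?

+2.4

Before: roughly 2.5 units apart; after: 4.9. That's 2.4 units further apart.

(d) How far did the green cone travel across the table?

3.3

The green cone moved from about (12.5, 5.6) to (12.0, 2.3), a distance of √(0.5² + 3.3²) ≈ 3.3.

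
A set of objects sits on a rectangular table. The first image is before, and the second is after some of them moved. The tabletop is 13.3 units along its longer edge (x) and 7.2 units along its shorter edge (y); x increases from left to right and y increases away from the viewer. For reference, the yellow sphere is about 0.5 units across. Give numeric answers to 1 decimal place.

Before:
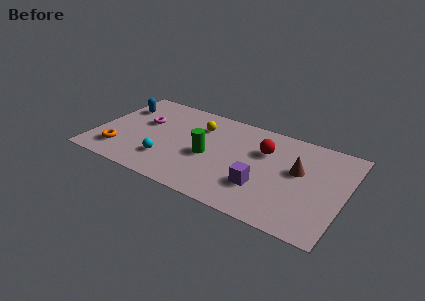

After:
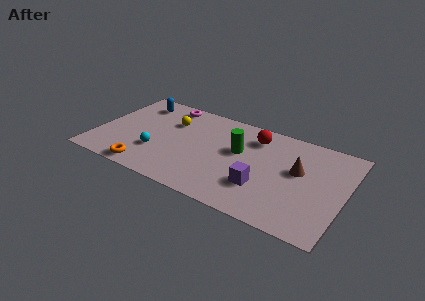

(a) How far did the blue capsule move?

1.1

The blue capsule moved from about (1.0, 5.2) to (1.8, 5.9), a distance of √(0.8² + 0.7²) ≈ 1.1.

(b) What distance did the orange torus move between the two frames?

1.8

The orange torus was near (1.5, 1.6) before and (3.1, 0.8) after, so it travelled √(1.6² + 0.8²) ≈ 1.8 units.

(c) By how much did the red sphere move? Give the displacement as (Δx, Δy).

(-0.6, 0.8)

The red sphere was at about (8.9, 4.9) and moved to about (8.3, 5.7).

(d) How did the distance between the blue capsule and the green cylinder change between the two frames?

+0.5

Before: roughly 5.5 units apart; after: 6.0. That's 0.5 units further apart.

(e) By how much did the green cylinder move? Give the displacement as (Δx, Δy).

(1.5, 1.1)

From the two frames, the green cylinder sits at roughly (6.1, 3.2) before and (7.6, 4.3) after.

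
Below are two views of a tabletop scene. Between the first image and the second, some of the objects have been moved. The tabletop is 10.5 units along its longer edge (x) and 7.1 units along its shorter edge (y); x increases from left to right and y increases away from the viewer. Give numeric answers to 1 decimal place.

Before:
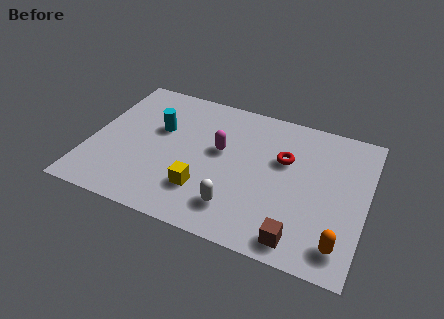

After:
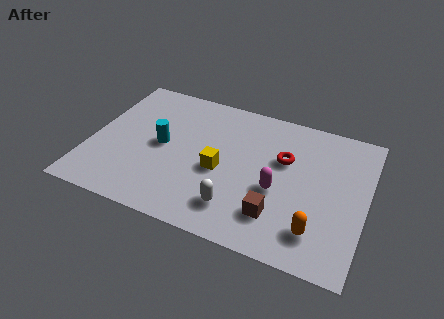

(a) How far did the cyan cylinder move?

0.8

The cyan cylinder was near (2.5, 4.4) before and (2.7, 3.6) after, so it travelled √(0.2² + 0.8²) ≈ 0.8 units.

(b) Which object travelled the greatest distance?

the magenta capsule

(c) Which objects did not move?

the red torus and the white capsule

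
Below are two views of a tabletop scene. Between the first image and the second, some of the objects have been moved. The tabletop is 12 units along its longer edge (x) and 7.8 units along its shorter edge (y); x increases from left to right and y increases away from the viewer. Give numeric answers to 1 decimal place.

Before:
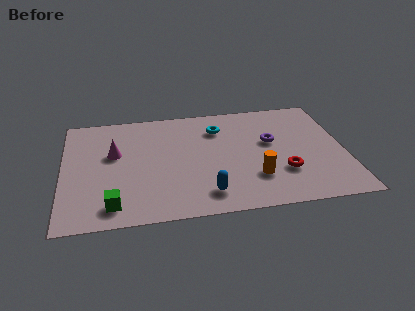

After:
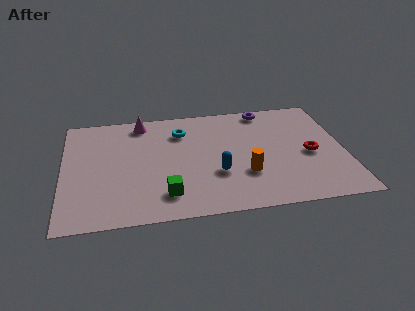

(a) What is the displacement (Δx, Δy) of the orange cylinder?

(-0.4, 0.3)

The orange cylinder was at about (8.1, 2.2) and moved to about (7.7, 2.5).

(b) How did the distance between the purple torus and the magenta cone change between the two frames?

-1.3

The distance was about 6.7 in the first image and 5.4 in the second, so they moved 1.3 units closer together.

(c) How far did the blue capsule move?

1.4

From (6.0, 1.4) to (6.5, 2.7), the blue capsule covered √(0.5² + 1.3²) ≈ 1.4 units.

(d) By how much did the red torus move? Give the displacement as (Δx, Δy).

(1.2, 1.1)

From the two frames, the red torus sits at roughly (9.3, 2.4) before and (10.5, 3.5) after.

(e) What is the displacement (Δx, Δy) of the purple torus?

(-0.1, 2.4)

The purple torus was at about (8.9, 4.6) and moved to about (8.8, 7.0).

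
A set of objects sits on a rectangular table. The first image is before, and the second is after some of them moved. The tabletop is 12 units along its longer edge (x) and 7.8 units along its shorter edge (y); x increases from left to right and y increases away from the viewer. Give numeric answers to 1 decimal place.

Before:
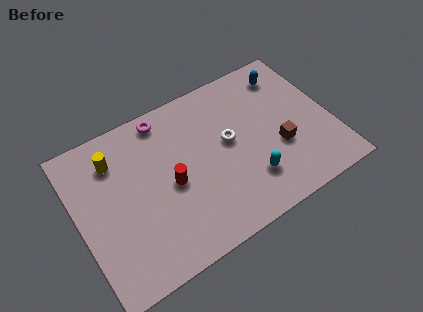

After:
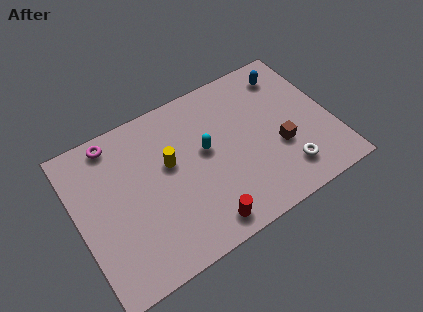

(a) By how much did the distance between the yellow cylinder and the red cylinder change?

+0.4

The distance was about 3.3 in the first image and 3.7 in the second, so they moved 0.4 units further apart.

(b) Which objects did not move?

the brown cube and the blue capsule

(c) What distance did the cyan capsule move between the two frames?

2.9

The cyan capsule was near (7.8, 2.0) before and (6.1, 4.4) after, so it travelled √(1.7² + 2.4²) ≈ 2.9 units.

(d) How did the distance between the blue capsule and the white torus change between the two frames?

+1.1

The distance was about 3.8 in the first image and 4.9 in the second, so they moved 1.1 units further apart.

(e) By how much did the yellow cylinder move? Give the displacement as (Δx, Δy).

(2.4, -1.4)

From the two frames, the yellow cylinder sits at roughly (2.0, 6.0) before and (4.4, 4.6) after.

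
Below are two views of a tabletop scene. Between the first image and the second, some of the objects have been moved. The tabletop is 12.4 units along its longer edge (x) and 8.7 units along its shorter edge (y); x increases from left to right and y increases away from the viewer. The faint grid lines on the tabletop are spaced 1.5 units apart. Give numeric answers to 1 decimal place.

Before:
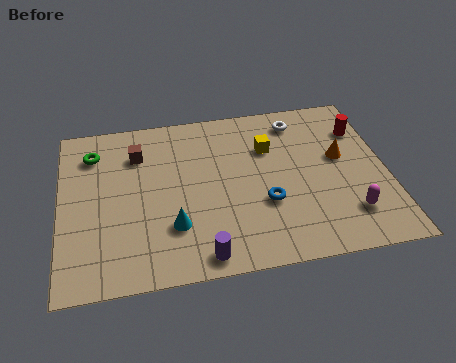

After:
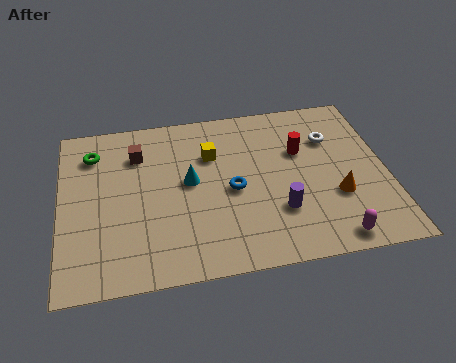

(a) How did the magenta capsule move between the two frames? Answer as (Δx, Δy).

(-0.7, -1.1)

From the two frames, the magenta capsule sits at roughly (10.8, 2.0) before and (10.1, 0.9) after.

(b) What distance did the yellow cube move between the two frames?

2.2

From (8.0, 6.0) to (5.8, 6.0), the yellow cube covered √(2.2² + 0.0²) ≈ 2.2 units.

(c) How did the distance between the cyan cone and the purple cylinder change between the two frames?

+2.0

They were about 1.9 units apart before and 3.9 after — 2.0 units further apart.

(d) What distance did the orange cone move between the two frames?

2.0

From (10.7, 5.0) to (10.4, 3.0), the orange cone covered √(0.3² + 2.0²) ≈ 2.0 units.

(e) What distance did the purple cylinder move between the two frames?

3.4

From (5.2, 0.9) to (8.2, 2.6), the purple cylinder covered √(3.0² + 1.7²) ≈ 3.4 units.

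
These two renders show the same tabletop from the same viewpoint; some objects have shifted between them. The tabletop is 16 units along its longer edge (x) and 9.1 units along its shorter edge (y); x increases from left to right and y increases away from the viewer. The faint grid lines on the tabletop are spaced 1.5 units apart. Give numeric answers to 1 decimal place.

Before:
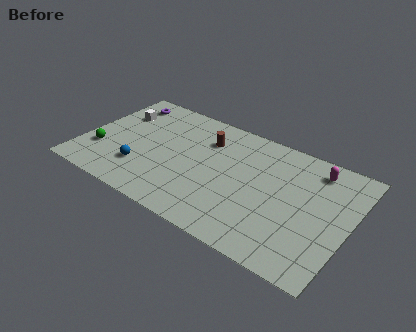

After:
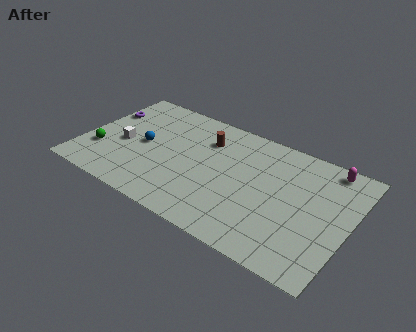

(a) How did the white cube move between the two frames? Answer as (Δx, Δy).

(0.8, -2.4)

The white cube was at about (1.6, 6.4) and moved to about (2.4, 4.0).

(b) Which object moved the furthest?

the white cube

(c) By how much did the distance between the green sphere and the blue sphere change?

+0.3

The distance was about 2.6 in the first image and 2.9 in the second, so they moved 0.3 units further apart.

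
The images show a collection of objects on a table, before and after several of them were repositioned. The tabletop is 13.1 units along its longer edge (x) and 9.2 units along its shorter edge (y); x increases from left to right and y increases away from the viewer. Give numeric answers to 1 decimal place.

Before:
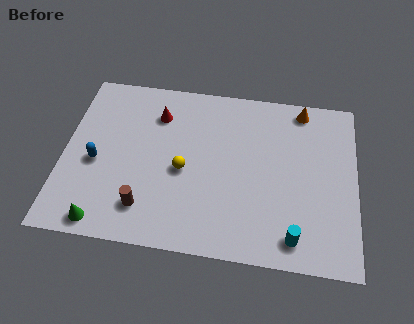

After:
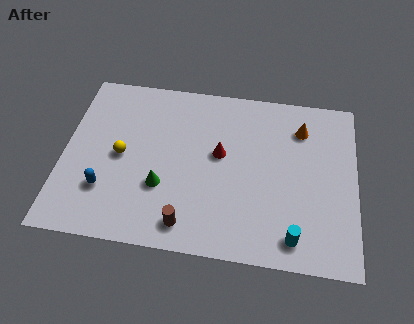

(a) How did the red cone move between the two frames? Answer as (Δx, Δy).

(2.9, -1.8)

The red cone started near (4.1, 7.0) and ended near (7.0, 5.2).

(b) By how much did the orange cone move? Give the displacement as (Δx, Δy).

(0.0, -1.1)

From the two frames, the orange cone sits at roughly (10.6, 8.2) before and (10.6, 7.1) after.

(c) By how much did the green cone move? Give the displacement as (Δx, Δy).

(2.5, 2.2)

The green cone started near (2.0, 0.9) and ended near (4.5, 3.1).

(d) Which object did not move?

the cyan cylinder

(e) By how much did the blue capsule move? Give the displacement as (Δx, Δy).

(0.5, -1.4)

The blue capsule started near (1.5, 4.0) and ended near (2.0, 2.6).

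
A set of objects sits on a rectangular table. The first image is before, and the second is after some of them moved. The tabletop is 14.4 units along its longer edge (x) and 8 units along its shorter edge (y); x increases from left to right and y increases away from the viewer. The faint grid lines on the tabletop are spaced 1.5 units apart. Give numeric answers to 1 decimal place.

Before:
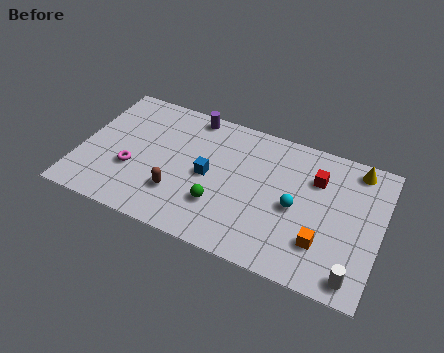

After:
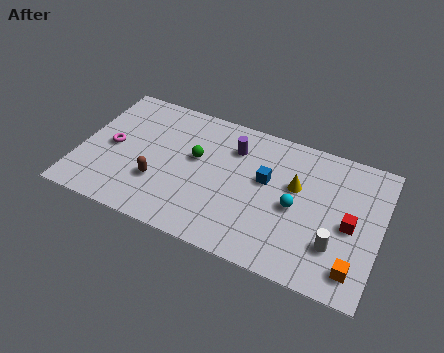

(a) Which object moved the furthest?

the yellow cone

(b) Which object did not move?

the cyan sphere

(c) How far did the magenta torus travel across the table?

1.5

The magenta torus moved from about (2.6, 2.9) to (1.5, 3.9), a distance of √(1.1² + 1.0²) ≈ 1.5.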